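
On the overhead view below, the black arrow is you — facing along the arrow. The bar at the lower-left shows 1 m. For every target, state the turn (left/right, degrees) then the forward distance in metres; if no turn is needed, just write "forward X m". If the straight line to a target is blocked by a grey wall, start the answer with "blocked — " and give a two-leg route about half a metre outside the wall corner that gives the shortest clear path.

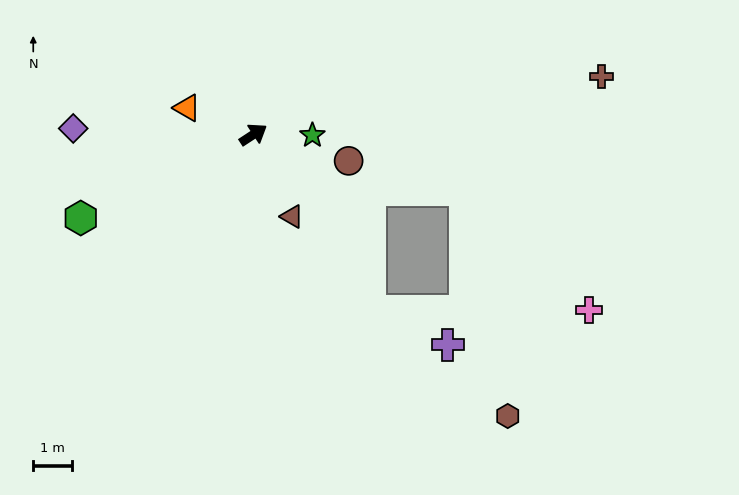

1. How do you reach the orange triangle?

turn left 125°, forward 1.9 m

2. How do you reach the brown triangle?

turn right 98°, forward 2.4 m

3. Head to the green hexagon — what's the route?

turn left 173°, forward 5.0 m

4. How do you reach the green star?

turn right 34°, forward 1.5 m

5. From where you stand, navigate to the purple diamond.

turn left 145°, forward 4.7 m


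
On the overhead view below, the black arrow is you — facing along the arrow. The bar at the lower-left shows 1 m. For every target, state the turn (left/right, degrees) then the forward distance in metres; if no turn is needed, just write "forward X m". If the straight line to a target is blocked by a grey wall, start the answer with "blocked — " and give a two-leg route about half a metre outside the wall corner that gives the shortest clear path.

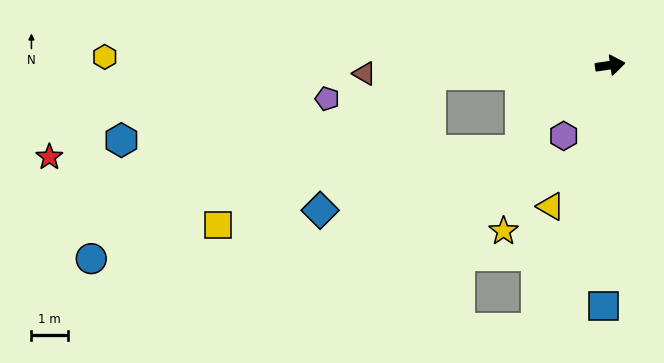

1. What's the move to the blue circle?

blocked — turn left 175°, forward 4.9 m, then turn left 25°, forward 10.5 m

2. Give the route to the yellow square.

blocked — turn left 175°, forward 4.9 m, then turn left 32°, forward 7.1 m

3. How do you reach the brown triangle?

turn left 174°, forward 6.7 m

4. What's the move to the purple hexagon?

turn right 132°, forward 2.3 m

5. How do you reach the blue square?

turn right 100°, forward 6.6 m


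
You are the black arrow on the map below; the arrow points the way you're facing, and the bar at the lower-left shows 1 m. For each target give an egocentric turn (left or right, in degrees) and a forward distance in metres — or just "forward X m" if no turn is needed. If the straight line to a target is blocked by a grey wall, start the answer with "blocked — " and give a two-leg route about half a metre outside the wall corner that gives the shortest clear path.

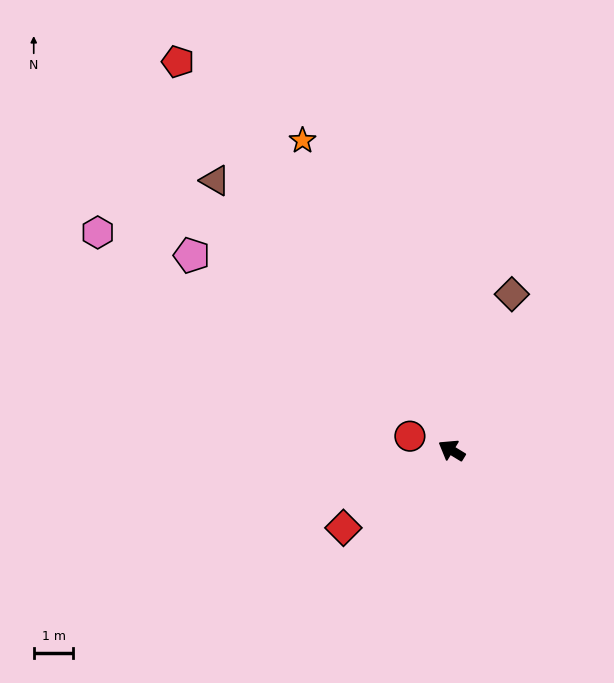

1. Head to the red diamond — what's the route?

turn left 67°, forward 3.4 m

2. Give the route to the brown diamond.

turn right 80°, forward 4.2 m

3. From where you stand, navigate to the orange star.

turn right 33°, forward 8.7 m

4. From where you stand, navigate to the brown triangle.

turn right 17°, forward 9.1 m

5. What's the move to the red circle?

turn left 13°, forward 1.1 m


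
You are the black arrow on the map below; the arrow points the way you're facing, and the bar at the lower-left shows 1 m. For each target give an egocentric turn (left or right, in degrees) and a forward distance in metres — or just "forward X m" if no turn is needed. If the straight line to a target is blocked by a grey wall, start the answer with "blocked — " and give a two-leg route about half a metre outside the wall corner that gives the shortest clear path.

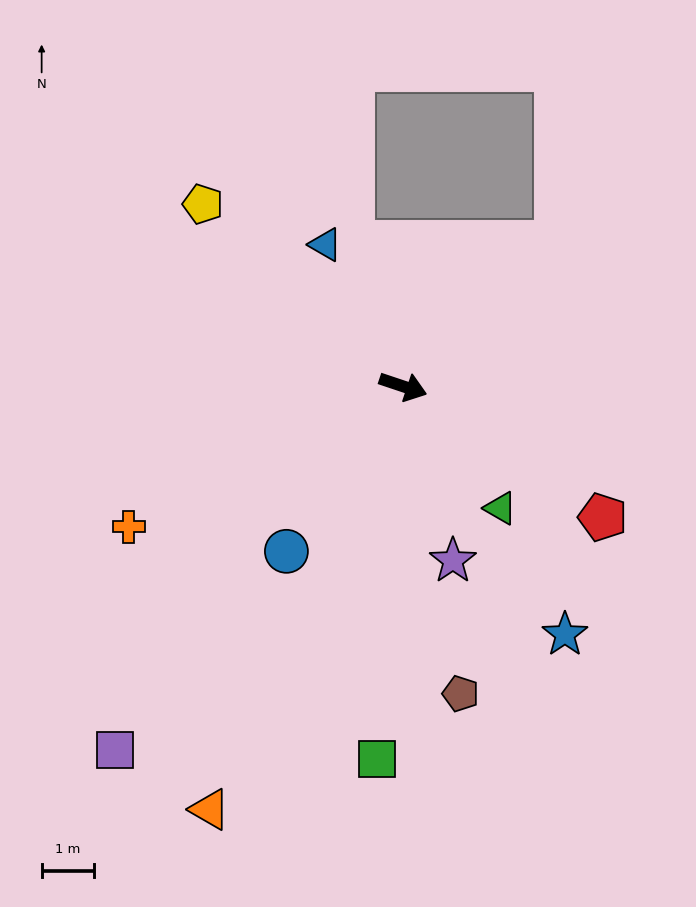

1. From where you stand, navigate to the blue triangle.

turn left 137°, forward 3.1 m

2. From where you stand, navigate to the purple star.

turn right 56°, forward 3.5 m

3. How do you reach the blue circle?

turn right 107°, forward 3.9 m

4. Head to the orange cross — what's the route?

turn right 134°, forward 5.9 m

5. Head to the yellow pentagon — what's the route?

turn left 156°, forward 5.2 m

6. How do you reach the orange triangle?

turn right 96°, forward 9.0 m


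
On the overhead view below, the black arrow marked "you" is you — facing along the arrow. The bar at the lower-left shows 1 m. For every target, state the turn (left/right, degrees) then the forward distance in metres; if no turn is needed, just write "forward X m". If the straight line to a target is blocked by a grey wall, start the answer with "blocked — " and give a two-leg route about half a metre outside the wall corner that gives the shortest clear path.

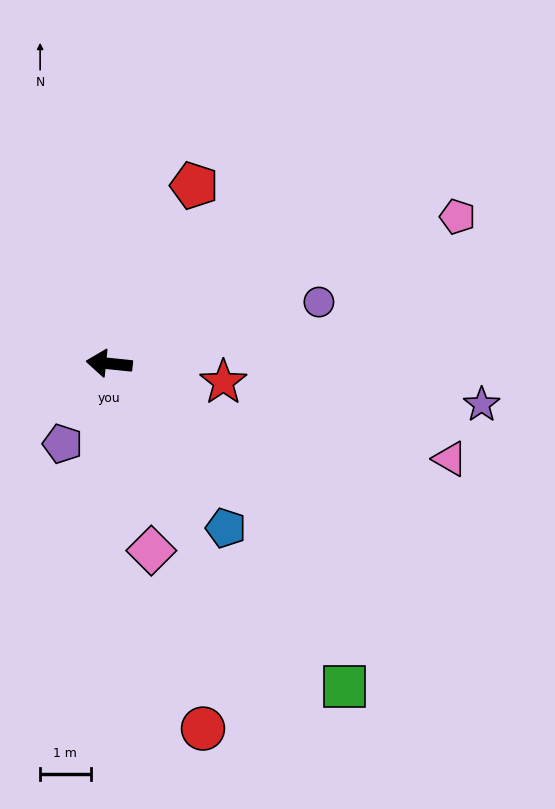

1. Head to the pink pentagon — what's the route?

turn right 151°, forward 7.5 m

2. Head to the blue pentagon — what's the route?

turn left 131°, forward 4.0 m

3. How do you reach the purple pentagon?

turn left 66°, forward 1.8 m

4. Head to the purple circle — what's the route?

turn right 158°, forward 4.3 m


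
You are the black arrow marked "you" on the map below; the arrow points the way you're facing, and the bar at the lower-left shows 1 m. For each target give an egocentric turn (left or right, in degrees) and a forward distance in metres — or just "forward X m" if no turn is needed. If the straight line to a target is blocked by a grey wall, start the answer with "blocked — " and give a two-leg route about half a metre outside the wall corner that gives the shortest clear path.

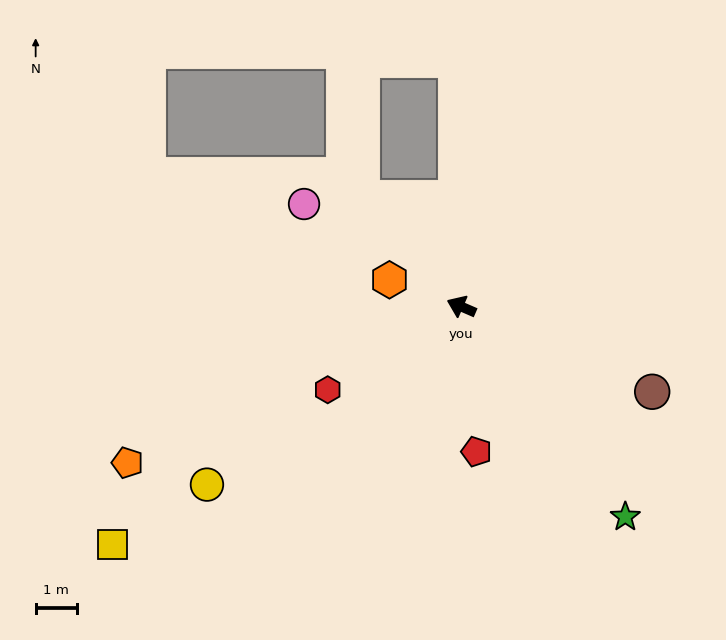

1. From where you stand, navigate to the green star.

turn left 151°, forward 6.4 m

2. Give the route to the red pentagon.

turn left 119°, forward 3.5 m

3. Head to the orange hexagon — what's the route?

turn left 3°, forward 1.8 m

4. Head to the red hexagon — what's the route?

turn left 55°, forward 3.8 m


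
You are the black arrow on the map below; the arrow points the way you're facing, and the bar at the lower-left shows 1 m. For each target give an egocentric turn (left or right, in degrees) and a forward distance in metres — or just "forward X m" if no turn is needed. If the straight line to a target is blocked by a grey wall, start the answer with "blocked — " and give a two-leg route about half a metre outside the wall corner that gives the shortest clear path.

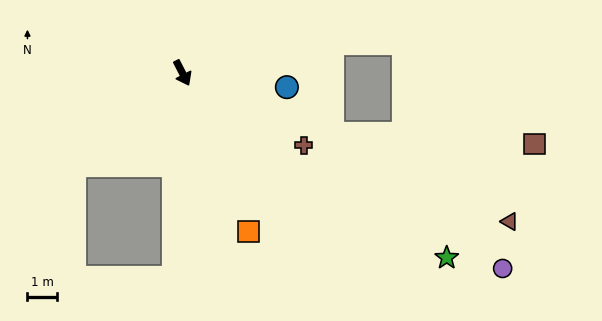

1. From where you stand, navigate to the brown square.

blocked — turn left 40°, forward 5.4 m, then turn left 20°, forward 6.8 m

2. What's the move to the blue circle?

turn left 55°, forward 3.5 m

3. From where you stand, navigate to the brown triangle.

turn left 38°, forward 12.0 m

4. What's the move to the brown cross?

turn left 32°, forward 4.7 m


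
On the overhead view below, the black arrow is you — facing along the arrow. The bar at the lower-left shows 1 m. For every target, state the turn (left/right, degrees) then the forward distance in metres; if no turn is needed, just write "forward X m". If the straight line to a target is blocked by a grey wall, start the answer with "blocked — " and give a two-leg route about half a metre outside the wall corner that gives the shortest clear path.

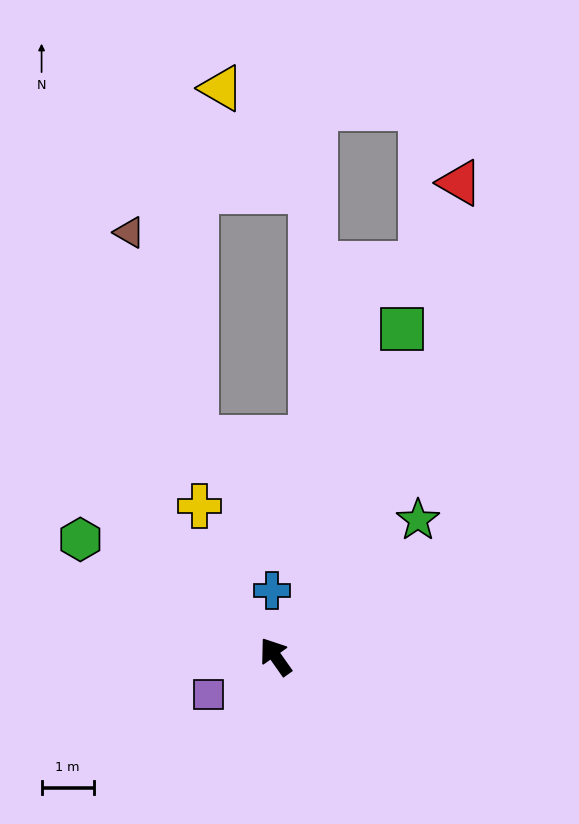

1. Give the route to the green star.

turn right 81°, forward 3.8 m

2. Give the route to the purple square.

turn left 84°, forward 1.5 m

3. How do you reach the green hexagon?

turn left 24°, forward 4.4 m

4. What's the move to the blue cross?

turn right 32°, forward 1.3 m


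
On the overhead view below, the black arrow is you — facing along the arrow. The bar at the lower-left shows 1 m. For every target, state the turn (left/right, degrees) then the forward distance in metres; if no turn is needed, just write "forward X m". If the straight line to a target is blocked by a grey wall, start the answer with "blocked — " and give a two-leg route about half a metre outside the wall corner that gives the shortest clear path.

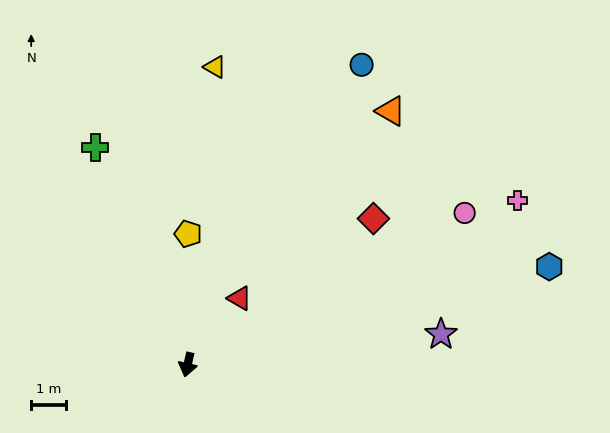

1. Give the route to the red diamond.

turn left 141°, forward 6.9 m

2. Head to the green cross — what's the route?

turn right 144°, forward 6.9 m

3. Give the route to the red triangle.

turn left 155°, forward 2.5 m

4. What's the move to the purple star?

turn left 110°, forward 7.4 m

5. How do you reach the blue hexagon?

turn left 118°, forward 10.9 m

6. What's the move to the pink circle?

turn left 131°, forward 9.2 m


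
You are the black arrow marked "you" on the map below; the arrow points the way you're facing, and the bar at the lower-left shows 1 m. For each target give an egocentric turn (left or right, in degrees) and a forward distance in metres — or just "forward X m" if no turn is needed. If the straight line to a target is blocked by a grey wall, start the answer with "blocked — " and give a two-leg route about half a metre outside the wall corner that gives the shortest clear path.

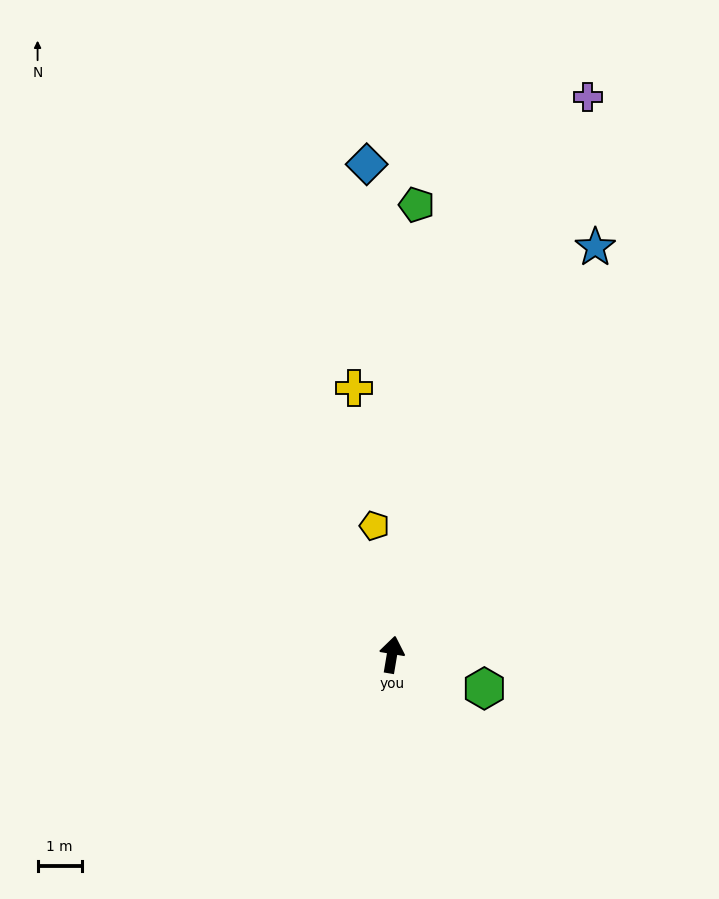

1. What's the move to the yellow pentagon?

turn left 17°, forward 2.9 m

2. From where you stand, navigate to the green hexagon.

turn right 101°, forward 2.2 m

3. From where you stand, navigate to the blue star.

turn right 17°, forward 10.3 m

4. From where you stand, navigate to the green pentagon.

turn left 6°, forward 10.2 m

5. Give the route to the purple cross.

turn right 10°, forward 13.3 m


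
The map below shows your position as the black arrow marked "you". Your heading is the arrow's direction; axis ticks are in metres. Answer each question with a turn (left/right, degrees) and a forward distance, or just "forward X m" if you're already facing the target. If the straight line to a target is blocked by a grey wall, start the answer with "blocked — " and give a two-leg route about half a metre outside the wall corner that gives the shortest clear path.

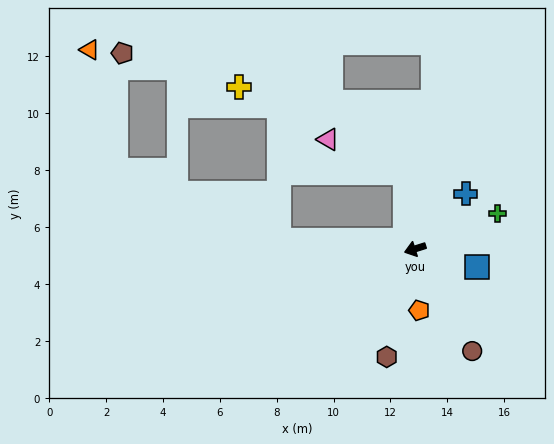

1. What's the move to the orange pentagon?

turn left 76°, forward 2.2 m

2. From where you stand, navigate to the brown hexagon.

turn left 58°, forward 3.9 m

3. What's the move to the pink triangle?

blocked — turn right 100°, forward 2.7 m, then turn left 59°, forward 2.9 m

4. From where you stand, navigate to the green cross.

turn right 174°, forward 3.2 m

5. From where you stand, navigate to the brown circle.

turn left 102°, forward 4.1 m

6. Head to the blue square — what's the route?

turn left 146°, forward 2.3 m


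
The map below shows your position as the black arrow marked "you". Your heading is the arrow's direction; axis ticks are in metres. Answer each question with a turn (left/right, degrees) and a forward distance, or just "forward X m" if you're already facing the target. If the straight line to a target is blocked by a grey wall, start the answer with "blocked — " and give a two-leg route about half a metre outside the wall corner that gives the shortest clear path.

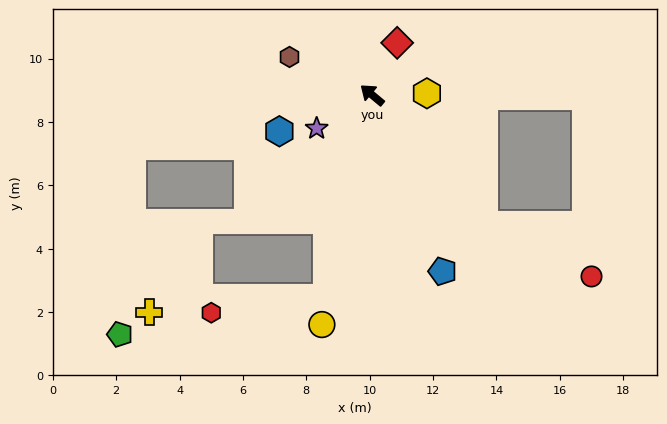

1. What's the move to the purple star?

turn left 71°, forward 2.0 m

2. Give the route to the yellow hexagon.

turn right 138°, forward 1.7 m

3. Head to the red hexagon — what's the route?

blocked — turn left 117°, forward 6.5 m, then turn right 69°, forward 3.7 m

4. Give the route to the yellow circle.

turn left 118°, forward 7.4 m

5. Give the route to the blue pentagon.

turn left 152°, forward 6.0 m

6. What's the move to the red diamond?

turn right 76°, forward 1.8 m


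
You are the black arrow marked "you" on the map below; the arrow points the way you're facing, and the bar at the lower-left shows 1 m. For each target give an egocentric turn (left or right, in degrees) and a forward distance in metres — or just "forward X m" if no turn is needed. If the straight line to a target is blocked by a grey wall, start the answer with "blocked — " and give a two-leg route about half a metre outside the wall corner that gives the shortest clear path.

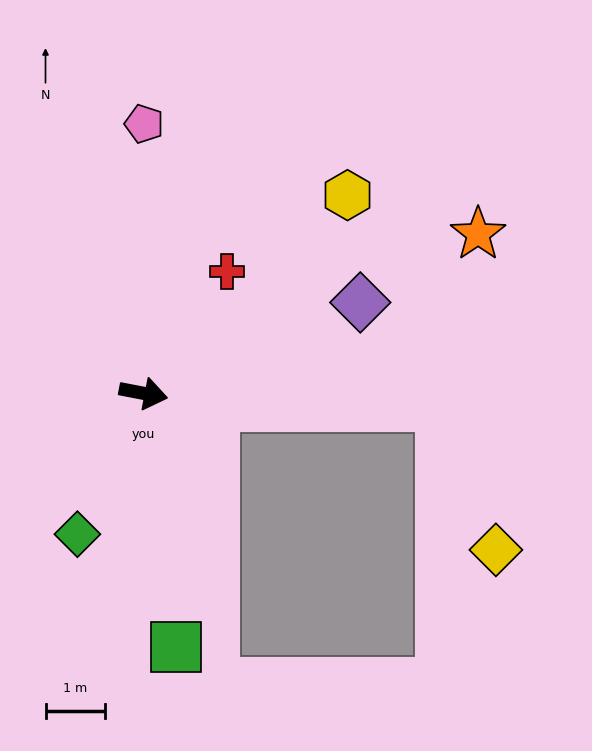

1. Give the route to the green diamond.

turn right 104°, forward 2.6 m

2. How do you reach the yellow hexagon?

turn left 55°, forward 4.8 m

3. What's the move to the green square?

turn right 72°, forward 4.3 m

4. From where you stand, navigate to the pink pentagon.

turn left 101°, forward 4.6 m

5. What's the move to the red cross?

turn left 66°, forward 2.5 m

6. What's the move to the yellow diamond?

blocked — turn left 8°, forward 5.0 m, then turn right 66°, forward 2.6 m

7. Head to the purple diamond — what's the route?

turn left 34°, forward 4.0 m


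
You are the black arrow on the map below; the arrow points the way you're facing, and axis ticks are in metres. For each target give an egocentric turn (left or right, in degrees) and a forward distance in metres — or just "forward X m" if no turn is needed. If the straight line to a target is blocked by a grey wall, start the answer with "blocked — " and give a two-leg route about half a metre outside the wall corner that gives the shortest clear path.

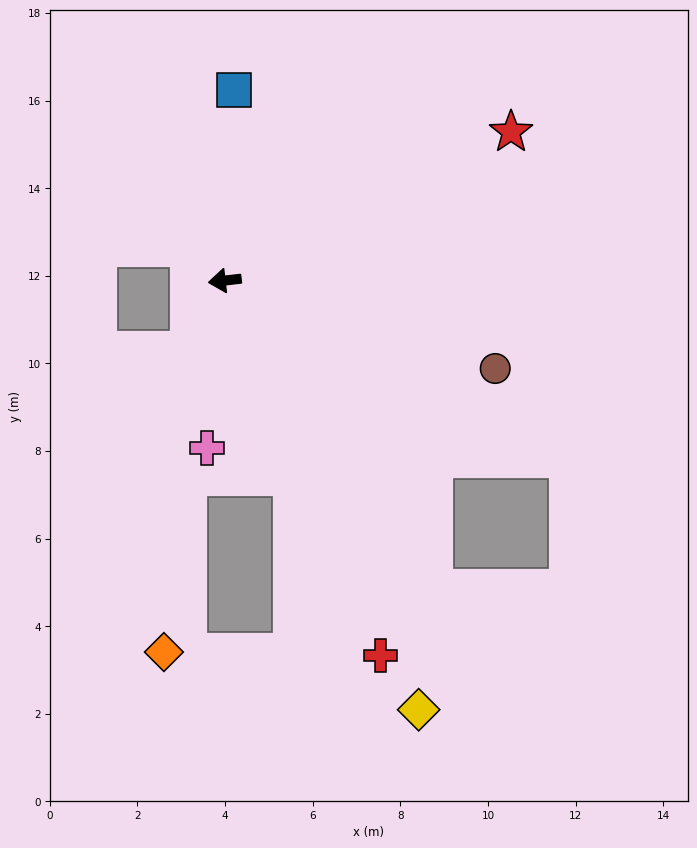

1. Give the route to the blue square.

turn right 99°, forward 4.3 m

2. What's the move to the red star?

turn right 159°, forward 7.4 m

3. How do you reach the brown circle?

turn left 155°, forward 6.5 m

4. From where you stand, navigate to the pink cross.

turn left 77°, forward 3.8 m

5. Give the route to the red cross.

turn left 106°, forward 9.3 m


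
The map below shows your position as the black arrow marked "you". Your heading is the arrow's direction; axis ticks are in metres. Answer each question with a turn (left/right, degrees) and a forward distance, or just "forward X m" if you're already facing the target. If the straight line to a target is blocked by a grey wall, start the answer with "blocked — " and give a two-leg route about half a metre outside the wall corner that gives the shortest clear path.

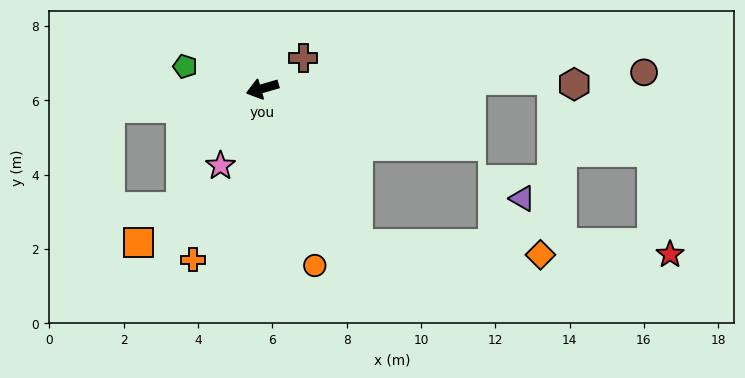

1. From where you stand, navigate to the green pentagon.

turn right 32°, forward 2.2 m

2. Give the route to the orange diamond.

blocked — turn left 105°, forward 4.9 m, then turn left 56°, forward 4.9 m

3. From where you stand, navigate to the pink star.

turn left 45°, forward 2.4 m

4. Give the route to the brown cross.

turn right 160°, forward 1.4 m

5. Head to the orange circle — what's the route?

turn left 90°, forward 5.0 m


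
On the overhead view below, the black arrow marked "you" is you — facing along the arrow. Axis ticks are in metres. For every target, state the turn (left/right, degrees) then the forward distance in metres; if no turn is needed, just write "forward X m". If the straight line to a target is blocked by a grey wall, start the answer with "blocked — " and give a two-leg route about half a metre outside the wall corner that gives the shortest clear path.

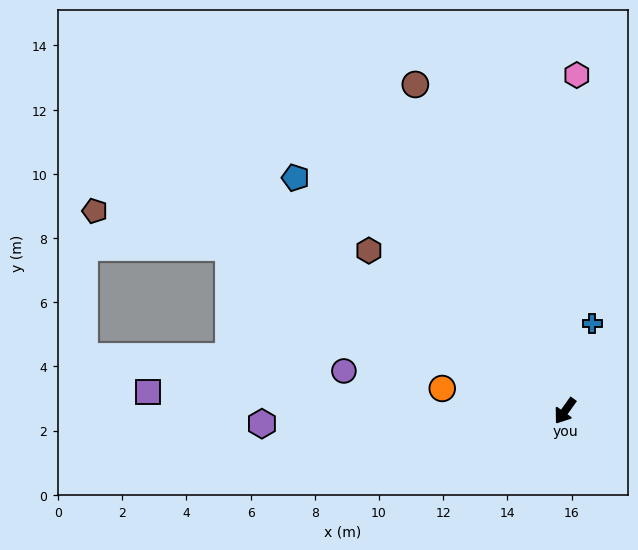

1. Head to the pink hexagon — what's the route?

turn right 146°, forward 10.5 m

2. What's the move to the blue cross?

turn right 162°, forward 2.8 m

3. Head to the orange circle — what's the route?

turn right 65°, forward 3.9 m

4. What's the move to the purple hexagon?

turn right 52°, forward 9.5 m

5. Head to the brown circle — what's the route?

turn right 120°, forward 11.2 m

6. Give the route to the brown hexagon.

turn right 94°, forward 7.9 m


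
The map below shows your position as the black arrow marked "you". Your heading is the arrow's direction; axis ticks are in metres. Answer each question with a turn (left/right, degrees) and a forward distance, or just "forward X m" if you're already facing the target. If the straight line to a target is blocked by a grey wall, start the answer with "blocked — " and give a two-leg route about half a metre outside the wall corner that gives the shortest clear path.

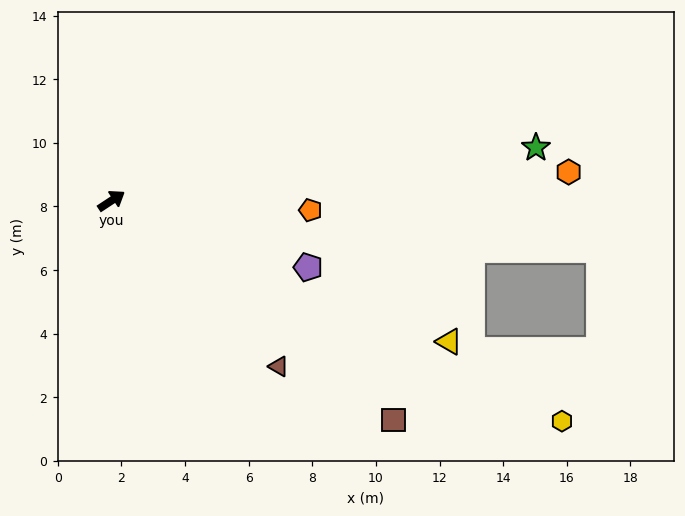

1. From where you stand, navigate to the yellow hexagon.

turn right 59°, forward 15.8 m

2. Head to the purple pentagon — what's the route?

turn right 52°, forward 6.5 m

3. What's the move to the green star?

turn right 26°, forward 13.5 m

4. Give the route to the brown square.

turn right 71°, forward 11.2 m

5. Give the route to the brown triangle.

turn right 78°, forward 7.4 m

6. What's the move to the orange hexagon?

turn right 30°, forward 14.4 m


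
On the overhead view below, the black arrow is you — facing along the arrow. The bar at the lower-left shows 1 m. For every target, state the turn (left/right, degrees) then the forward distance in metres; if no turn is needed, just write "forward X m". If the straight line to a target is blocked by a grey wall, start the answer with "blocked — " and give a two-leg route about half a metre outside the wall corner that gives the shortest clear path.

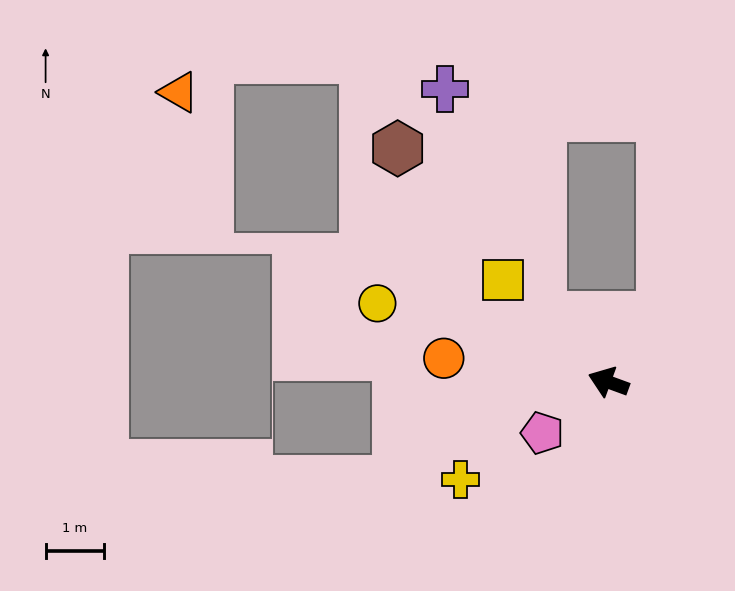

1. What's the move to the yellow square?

turn right 24°, forward 2.5 m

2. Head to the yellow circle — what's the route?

forward 4.2 m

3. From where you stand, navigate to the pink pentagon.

turn left 58°, forward 1.4 m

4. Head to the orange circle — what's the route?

turn left 12°, forward 2.8 m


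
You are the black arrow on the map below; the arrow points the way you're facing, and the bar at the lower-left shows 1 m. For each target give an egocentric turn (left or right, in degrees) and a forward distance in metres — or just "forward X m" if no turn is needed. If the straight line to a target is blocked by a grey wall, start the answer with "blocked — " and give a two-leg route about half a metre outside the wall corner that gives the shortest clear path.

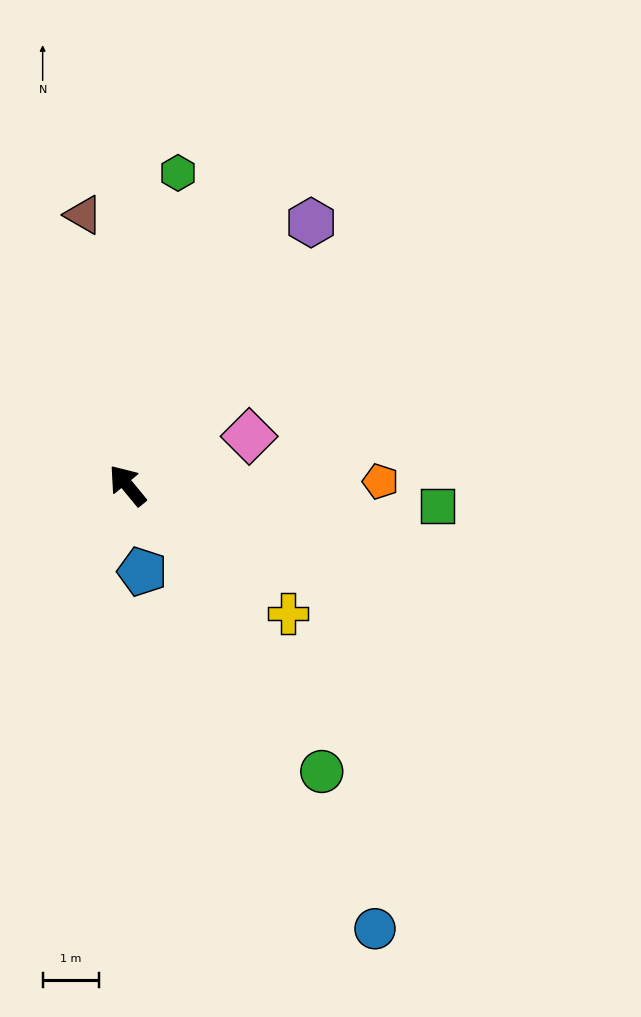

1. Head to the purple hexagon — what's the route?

turn right 74°, forward 5.7 m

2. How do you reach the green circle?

turn left 175°, forward 6.1 m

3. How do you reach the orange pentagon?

turn right 129°, forward 4.5 m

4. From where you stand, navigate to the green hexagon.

turn right 49°, forward 5.6 m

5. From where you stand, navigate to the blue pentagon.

turn left 150°, forward 1.6 m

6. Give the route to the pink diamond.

turn right 108°, forward 2.3 m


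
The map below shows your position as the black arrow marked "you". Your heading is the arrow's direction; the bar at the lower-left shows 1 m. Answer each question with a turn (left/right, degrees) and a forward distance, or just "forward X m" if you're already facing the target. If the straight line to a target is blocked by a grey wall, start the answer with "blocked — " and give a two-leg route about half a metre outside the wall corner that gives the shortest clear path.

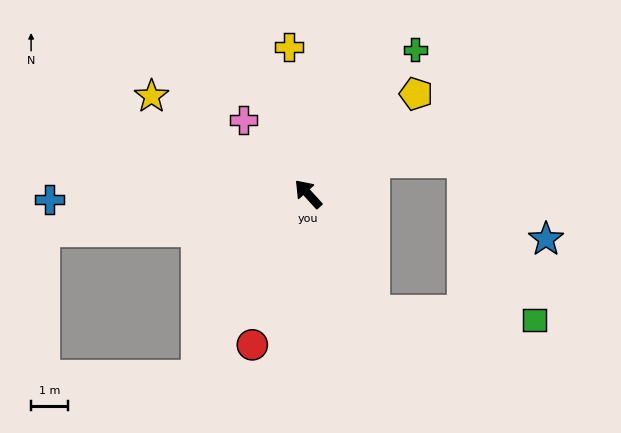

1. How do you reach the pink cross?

forward 2.6 m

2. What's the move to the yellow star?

turn left 16°, forward 5.0 m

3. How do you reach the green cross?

turn right 79°, forward 4.8 m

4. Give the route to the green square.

blocked — turn left 167°, forward 3.6 m, then turn left 57°, forward 4.3 m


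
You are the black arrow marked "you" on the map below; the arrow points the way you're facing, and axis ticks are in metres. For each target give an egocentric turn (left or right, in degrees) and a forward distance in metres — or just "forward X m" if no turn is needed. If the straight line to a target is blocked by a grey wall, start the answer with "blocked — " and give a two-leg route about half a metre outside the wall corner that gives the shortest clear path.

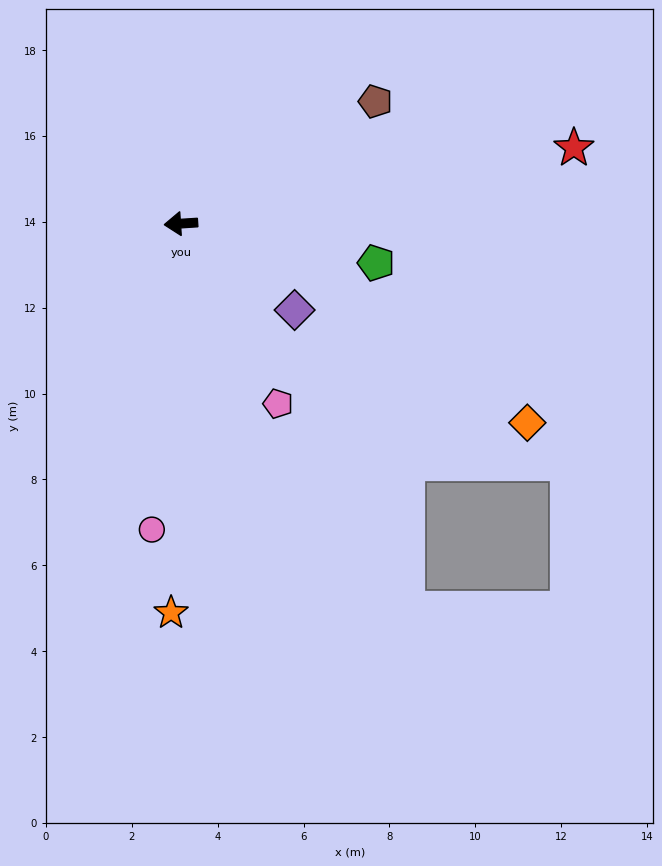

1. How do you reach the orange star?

turn left 85°, forward 9.1 m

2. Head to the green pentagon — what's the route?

turn left 165°, forward 4.6 m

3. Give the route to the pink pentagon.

turn left 115°, forward 4.8 m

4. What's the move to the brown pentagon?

turn right 152°, forward 5.3 m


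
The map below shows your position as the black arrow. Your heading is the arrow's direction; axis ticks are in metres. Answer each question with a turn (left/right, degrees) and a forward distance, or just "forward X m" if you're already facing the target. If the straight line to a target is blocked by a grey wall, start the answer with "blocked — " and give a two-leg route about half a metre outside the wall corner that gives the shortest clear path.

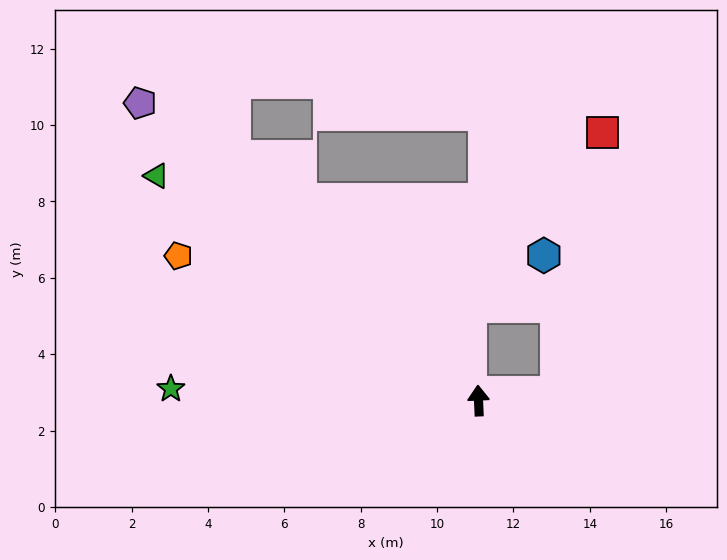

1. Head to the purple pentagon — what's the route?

turn left 46°, forward 11.8 m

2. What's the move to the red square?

blocked — turn right 86°, forward 2.0 m, then turn left 73°, forward 6.9 m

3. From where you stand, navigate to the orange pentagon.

turn left 62°, forward 8.7 m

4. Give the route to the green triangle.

turn left 53°, forward 10.3 m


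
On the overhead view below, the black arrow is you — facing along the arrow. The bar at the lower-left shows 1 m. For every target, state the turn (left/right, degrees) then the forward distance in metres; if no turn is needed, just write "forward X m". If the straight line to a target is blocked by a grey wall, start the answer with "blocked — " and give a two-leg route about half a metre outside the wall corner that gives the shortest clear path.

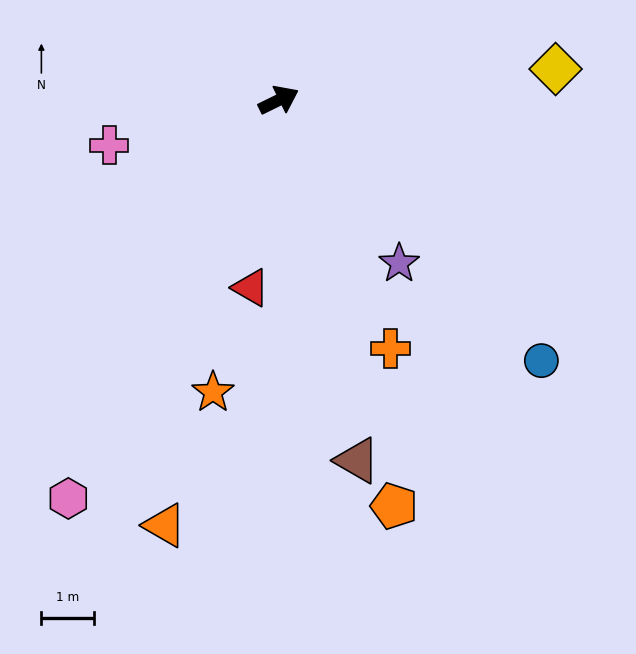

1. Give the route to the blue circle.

turn right 71°, forward 7.0 m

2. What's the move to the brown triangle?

turn right 104°, forward 7.0 m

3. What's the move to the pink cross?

turn left 169°, forward 3.3 m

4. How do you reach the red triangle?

turn right 125°, forward 3.6 m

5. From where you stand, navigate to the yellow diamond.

turn right 20°, forward 5.3 m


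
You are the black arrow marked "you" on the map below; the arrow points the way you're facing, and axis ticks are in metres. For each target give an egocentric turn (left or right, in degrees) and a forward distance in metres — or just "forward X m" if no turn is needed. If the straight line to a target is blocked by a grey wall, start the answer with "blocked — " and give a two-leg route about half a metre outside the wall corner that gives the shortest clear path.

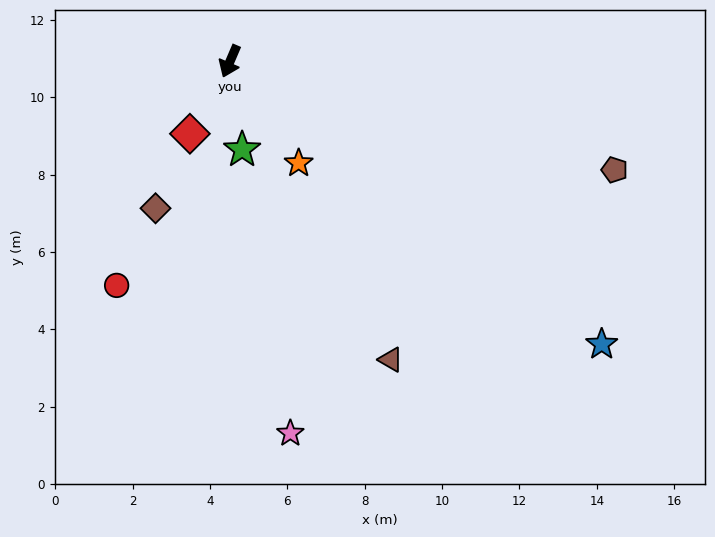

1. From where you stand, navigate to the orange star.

turn left 57°, forward 3.2 m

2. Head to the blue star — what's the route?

turn left 76°, forward 12.1 m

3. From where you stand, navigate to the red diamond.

turn right 6°, forward 2.1 m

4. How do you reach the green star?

turn left 31°, forward 2.3 m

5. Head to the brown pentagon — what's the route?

turn left 97°, forward 10.3 m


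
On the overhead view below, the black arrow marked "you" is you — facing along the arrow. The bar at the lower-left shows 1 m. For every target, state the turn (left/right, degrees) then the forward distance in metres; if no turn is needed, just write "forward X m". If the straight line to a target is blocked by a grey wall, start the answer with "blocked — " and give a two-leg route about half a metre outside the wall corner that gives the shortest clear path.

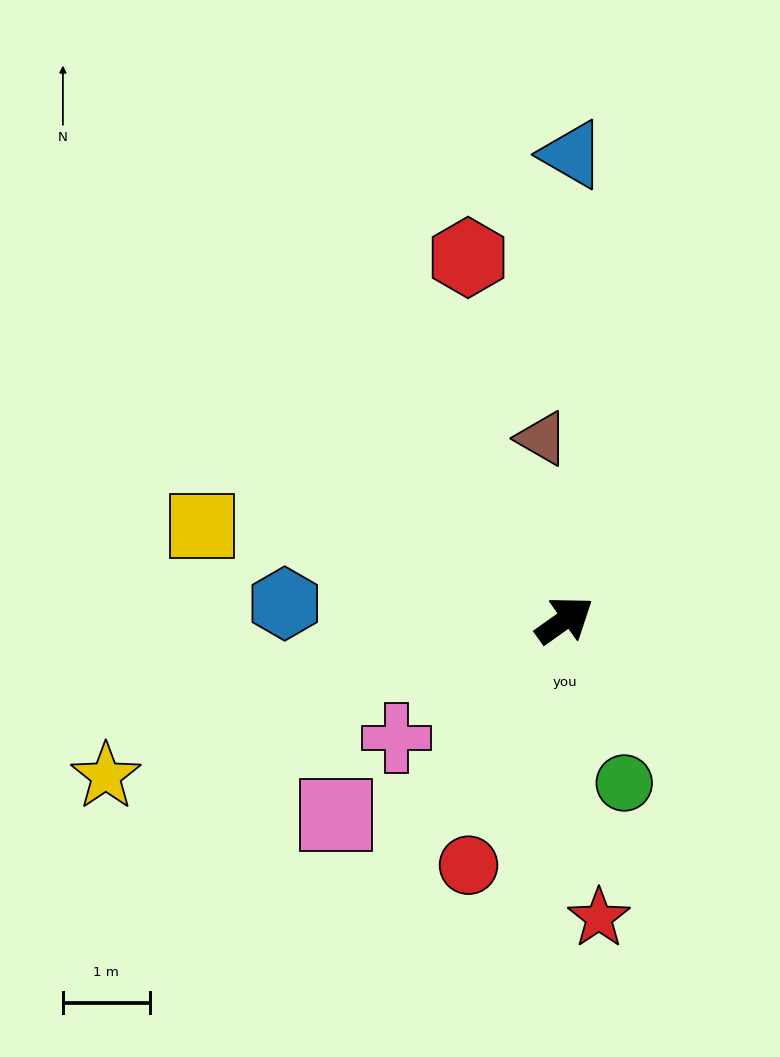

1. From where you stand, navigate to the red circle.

turn right 147°, forward 3.0 m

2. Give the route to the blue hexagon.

turn left 141°, forward 3.2 m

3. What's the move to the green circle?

turn right 105°, forward 2.0 m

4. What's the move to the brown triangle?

turn left 62°, forward 2.1 m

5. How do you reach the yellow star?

turn left 163°, forward 5.6 m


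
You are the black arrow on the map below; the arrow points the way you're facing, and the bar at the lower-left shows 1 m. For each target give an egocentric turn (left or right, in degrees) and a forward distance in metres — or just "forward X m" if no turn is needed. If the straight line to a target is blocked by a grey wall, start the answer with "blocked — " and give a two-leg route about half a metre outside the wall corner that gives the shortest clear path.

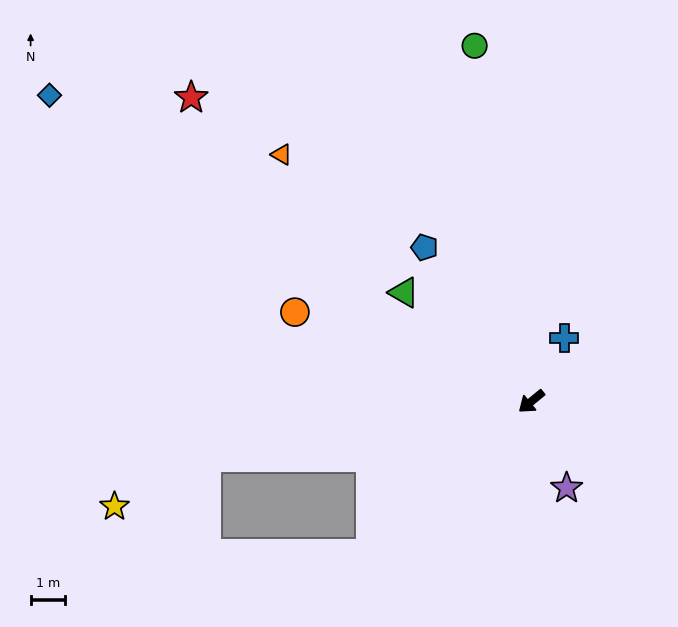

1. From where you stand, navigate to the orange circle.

turn right 60°, forward 7.4 m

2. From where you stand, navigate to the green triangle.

turn right 80°, forward 4.9 m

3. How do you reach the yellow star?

blocked — turn right 30°, forward 9.7 m, then turn left 19°, forward 3.1 m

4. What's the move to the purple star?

turn left 73°, forward 2.7 m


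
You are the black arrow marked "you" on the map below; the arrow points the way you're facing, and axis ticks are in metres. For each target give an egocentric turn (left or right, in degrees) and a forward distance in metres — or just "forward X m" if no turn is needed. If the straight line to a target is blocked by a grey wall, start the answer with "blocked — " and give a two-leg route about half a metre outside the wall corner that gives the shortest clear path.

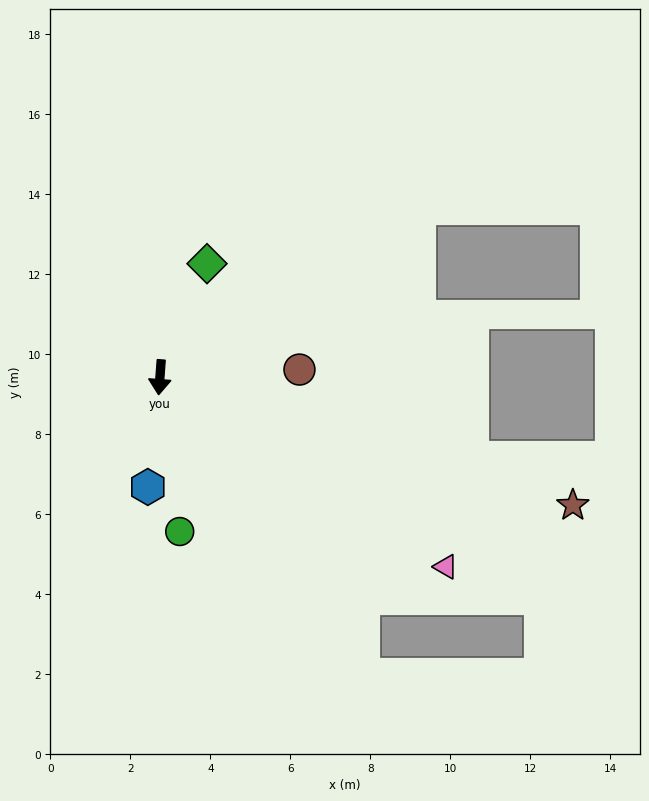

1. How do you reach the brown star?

turn left 77°, forward 10.8 m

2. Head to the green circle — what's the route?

turn left 12°, forward 3.9 m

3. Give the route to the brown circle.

turn left 97°, forward 3.5 m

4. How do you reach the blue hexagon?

turn right 2°, forward 2.8 m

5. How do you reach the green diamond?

turn left 162°, forward 3.1 m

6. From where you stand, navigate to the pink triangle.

turn left 61°, forward 8.6 m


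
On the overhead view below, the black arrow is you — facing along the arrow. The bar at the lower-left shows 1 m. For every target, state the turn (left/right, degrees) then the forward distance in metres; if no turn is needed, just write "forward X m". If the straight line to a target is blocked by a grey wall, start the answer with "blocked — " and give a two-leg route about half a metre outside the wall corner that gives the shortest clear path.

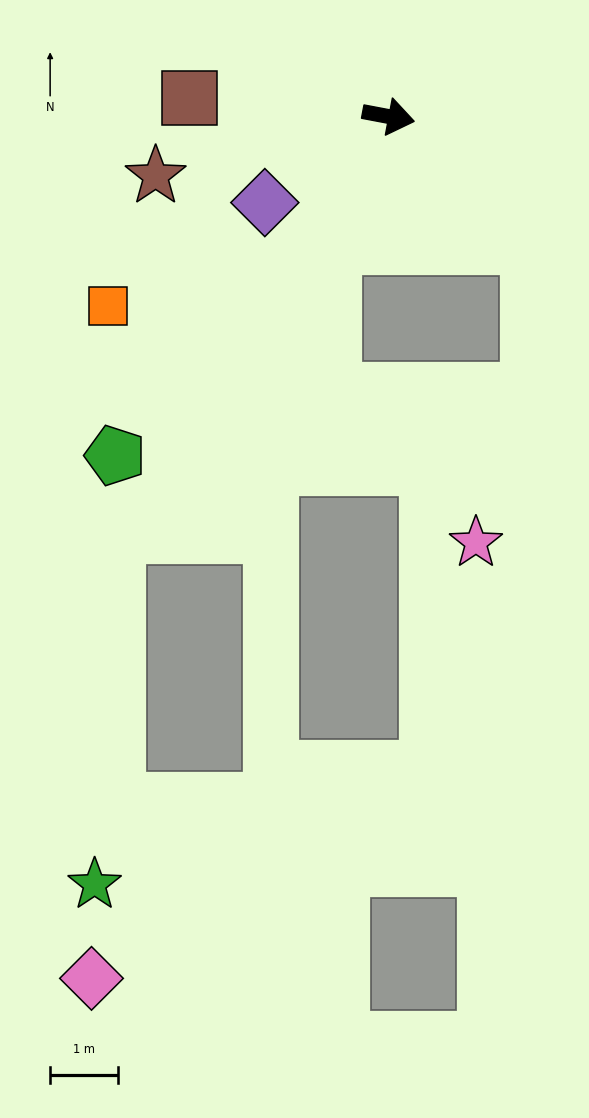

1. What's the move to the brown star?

turn right 155°, forward 3.5 m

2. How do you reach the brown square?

turn right 175°, forward 2.9 m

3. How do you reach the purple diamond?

turn right 134°, forward 2.2 m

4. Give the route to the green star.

blocked — turn right 112°, forward 7.3 m, then turn left 29°, forward 5.2 m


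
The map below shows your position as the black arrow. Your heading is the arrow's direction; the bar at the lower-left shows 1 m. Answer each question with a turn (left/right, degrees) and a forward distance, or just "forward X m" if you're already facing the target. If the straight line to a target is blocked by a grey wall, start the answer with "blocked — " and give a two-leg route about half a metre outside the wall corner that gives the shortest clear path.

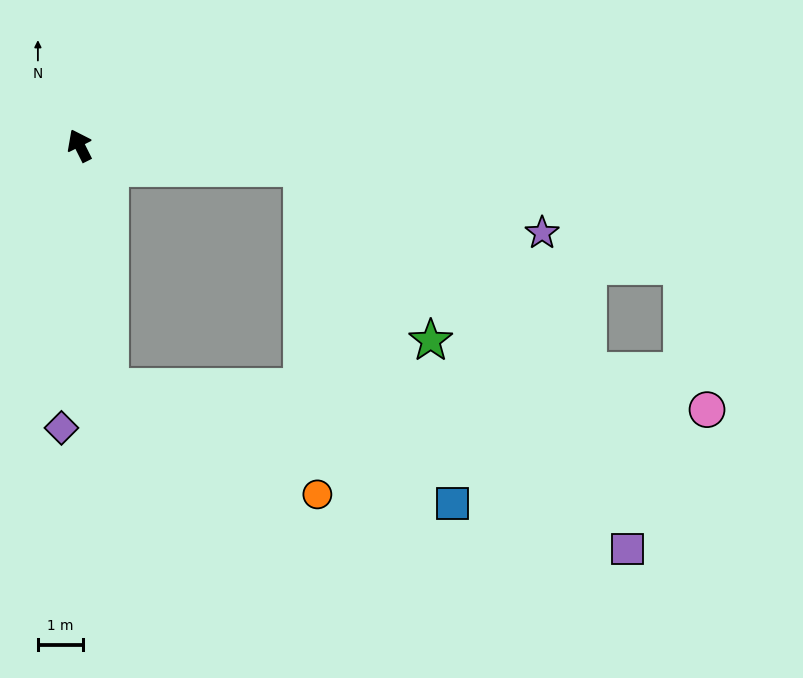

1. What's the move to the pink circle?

blocked — turn left 161°, forward 5.4 m, then turn left 80°, forward 13.3 m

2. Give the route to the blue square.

blocked — turn right 122°, forward 5.0 m, then turn right 61°, forward 8.2 m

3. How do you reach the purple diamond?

turn left 150°, forward 6.3 m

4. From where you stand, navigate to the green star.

blocked — turn right 122°, forward 5.0 m, then turn right 48°, forward 4.8 m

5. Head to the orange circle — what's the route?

blocked — turn left 161°, forward 5.4 m, then turn left 55°, forward 5.2 m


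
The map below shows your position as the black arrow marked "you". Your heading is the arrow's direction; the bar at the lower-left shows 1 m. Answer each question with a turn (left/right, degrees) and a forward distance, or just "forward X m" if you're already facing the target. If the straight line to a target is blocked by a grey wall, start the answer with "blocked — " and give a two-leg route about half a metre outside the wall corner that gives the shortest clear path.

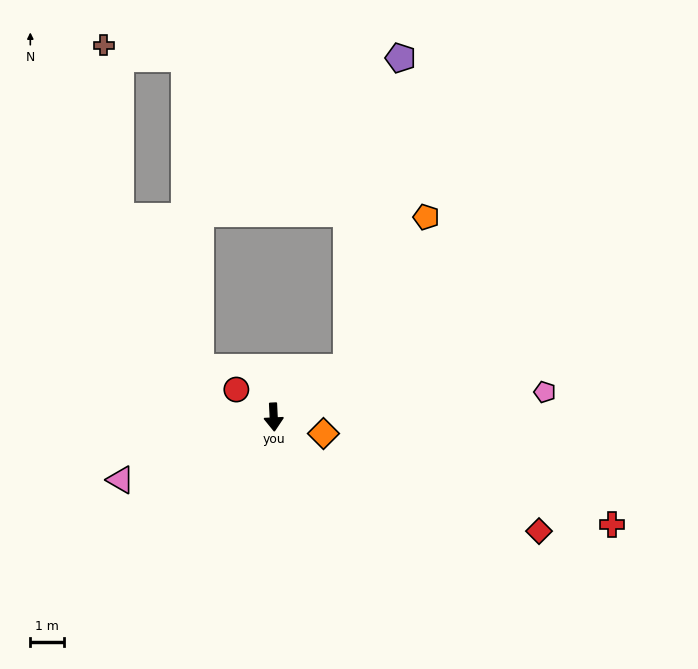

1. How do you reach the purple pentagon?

blocked — turn left 121°, forward 2.6 m, then turn left 47°, forward 9.3 m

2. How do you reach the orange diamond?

turn left 69°, forward 1.5 m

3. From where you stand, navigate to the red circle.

turn right 129°, forward 1.4 m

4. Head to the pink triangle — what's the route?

turn right 70°, forward 4.9 m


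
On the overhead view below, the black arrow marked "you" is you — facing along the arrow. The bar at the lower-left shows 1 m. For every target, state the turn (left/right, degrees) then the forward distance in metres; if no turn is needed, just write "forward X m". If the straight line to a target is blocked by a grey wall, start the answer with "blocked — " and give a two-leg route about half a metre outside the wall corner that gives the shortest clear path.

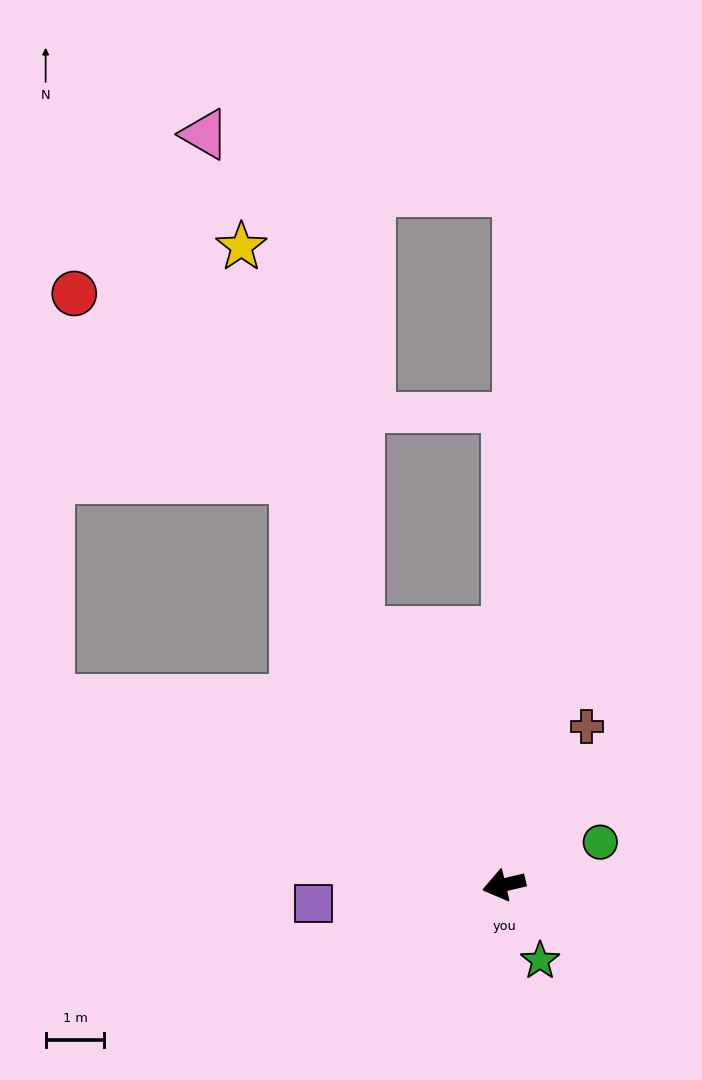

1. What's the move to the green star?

turn left 102°, forward 1.4 m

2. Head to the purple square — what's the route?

turn right 8°, forward 3.3 m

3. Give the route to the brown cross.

turn right 131°, forward 3.0 m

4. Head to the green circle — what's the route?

turn right 169°, forward 1.8 m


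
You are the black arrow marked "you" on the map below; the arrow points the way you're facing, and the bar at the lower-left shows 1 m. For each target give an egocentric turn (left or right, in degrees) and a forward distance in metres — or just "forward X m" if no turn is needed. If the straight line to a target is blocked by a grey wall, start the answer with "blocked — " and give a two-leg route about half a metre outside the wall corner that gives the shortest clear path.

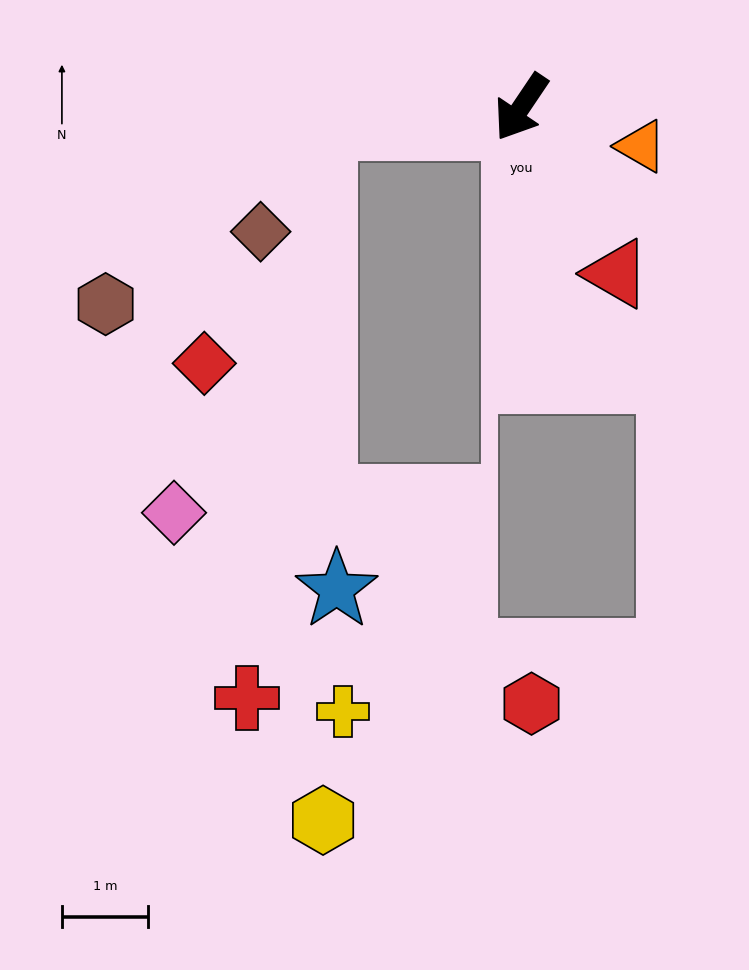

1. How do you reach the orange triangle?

turn left 106°, forward 1.5 m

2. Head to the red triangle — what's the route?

turn left 64°, forward 2.2 m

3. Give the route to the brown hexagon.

blocked — turn right 52°, forward 2.3 m, then turn left 36°, forward 3.3 m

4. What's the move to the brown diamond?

blocked — turn right 52°, forward 2.3 m, then turn left 57°, forward 1.4 m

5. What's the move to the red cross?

blocked — turn right 52°, forward 2.3 m, then turn left 79°, forward 6.7 m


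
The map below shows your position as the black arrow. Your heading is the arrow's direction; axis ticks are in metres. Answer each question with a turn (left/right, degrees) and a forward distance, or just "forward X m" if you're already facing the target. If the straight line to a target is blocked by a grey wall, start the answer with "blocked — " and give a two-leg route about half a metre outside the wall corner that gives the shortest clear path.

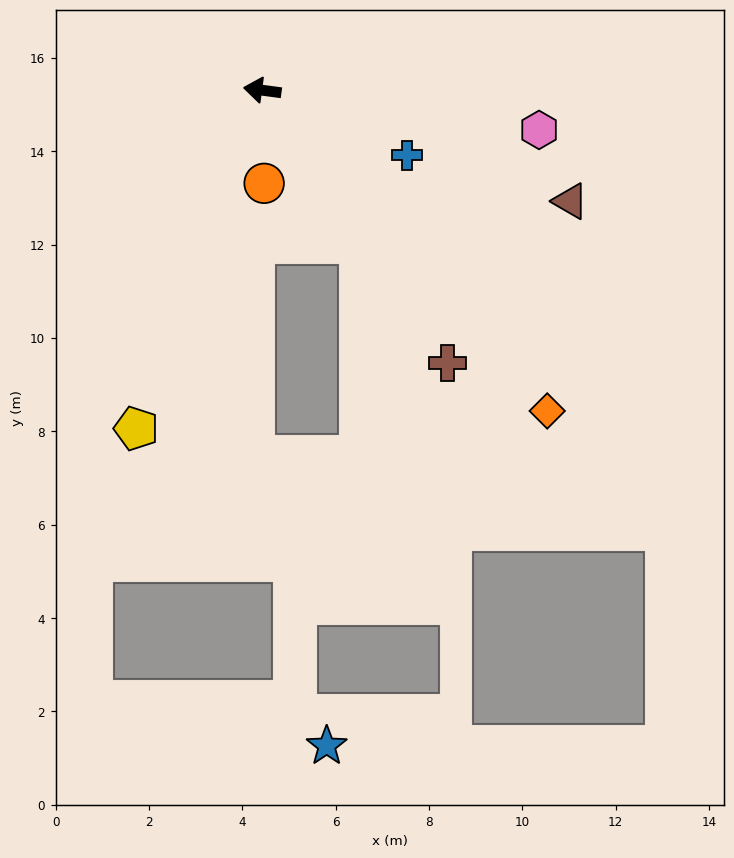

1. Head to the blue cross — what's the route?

turn left 163°, forward 3.4 m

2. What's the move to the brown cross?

turn left 132°, forward 7.1 m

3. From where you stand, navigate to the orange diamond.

turn left 139°, forward 9.2 m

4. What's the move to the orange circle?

turn left 99°, forward 2.0 m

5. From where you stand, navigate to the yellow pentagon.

turn left 77°, forward 7.7 m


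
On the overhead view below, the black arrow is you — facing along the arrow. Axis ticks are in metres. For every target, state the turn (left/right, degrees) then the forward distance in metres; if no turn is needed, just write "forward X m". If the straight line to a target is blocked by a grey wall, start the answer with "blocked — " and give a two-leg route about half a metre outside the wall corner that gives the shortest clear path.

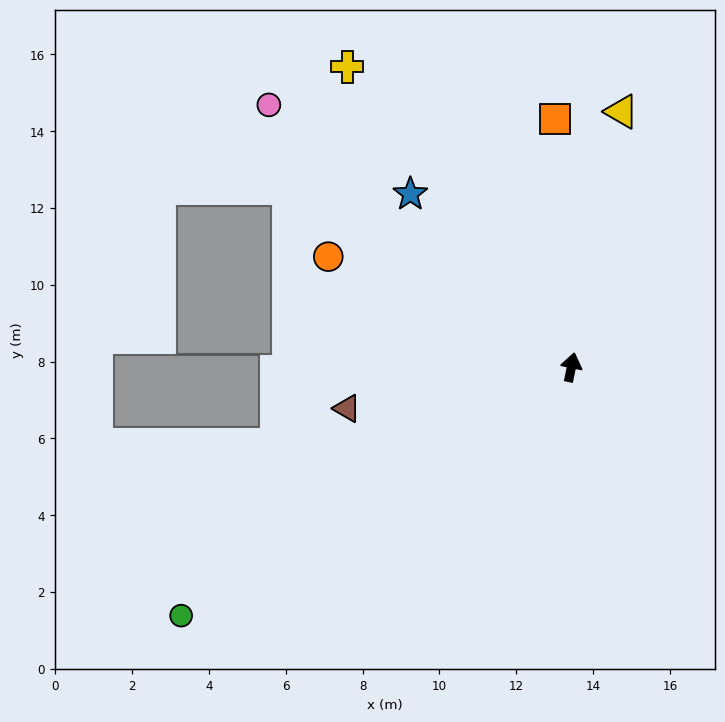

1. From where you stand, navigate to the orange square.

turn left 15°, forward 6.5 m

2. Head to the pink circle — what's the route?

turn left 61°, forward 10.4 m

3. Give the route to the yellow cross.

turn left 48°, forward 9.8 m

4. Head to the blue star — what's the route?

turn left 54°, forward 6.2 m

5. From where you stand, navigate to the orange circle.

turn left 77°, forward 7.0 m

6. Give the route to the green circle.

turn left 134°, forward 12.0 m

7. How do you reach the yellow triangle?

forward 6.8 m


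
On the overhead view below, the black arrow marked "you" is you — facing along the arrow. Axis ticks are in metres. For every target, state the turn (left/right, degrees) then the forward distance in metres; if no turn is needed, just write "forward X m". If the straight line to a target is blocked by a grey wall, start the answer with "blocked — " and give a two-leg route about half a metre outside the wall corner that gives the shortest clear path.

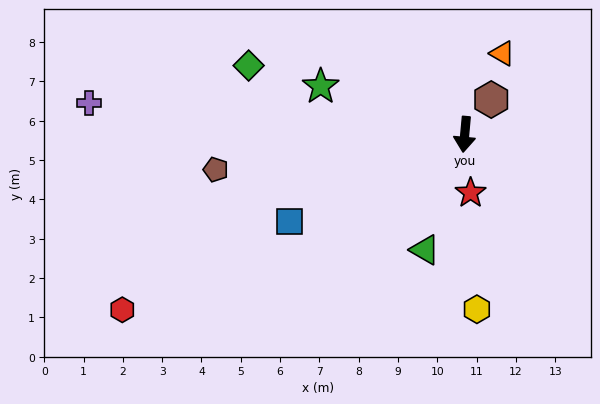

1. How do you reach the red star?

turn left 11°, forward 1.5 m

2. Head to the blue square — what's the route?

turn right 58°, forward 5.0 m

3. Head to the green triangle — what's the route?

turn right 14°, forward 3.1 m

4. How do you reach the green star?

turn right 103°, forward 3.9 m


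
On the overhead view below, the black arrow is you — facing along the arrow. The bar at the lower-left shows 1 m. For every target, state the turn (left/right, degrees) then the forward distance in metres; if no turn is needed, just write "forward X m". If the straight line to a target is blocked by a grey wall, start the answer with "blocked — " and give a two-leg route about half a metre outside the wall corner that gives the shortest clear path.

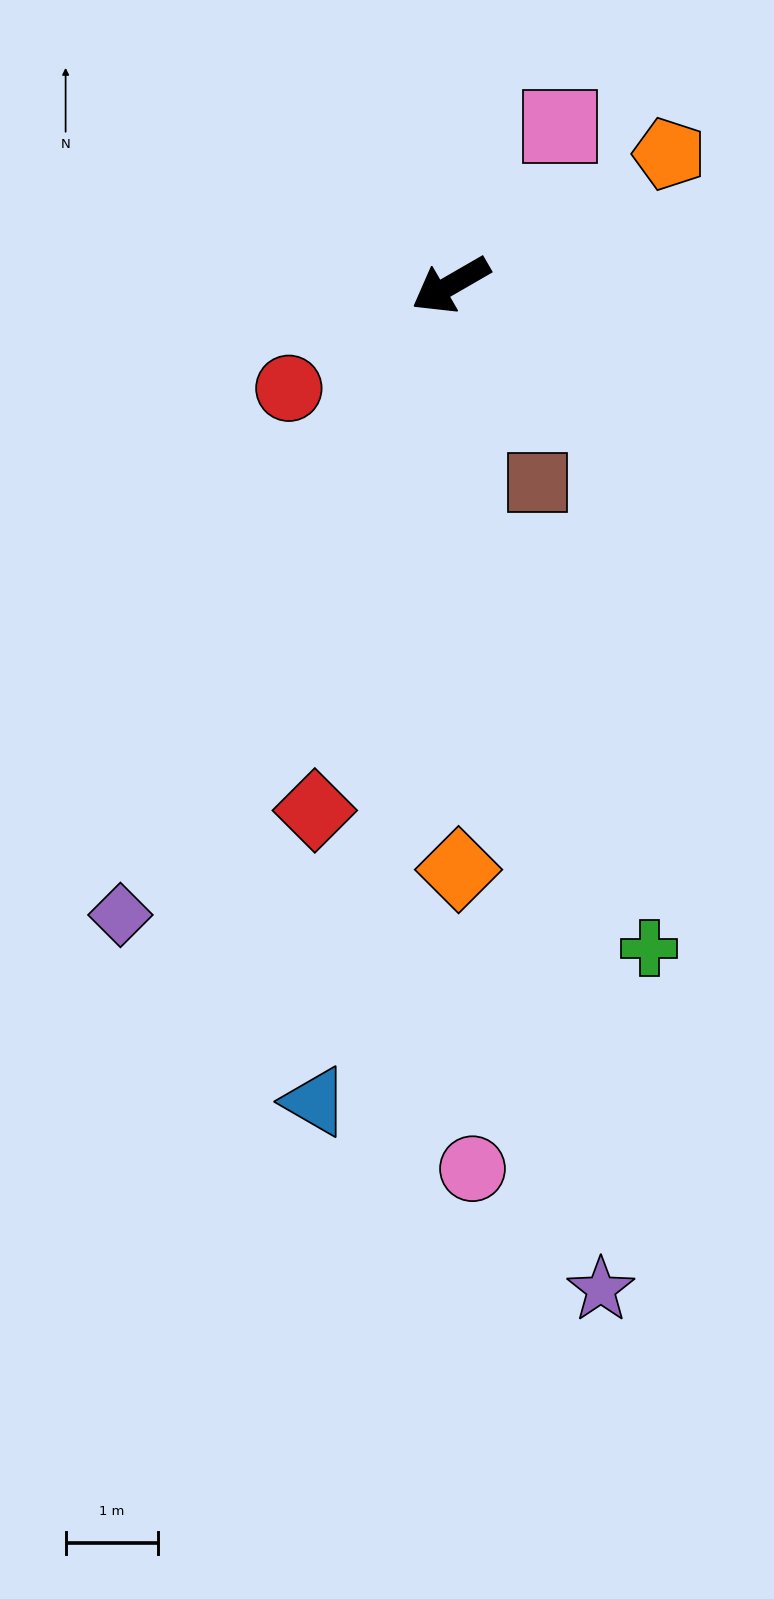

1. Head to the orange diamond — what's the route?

turn left 61°, forward 6.4 m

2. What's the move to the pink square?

turn right 155°, forward 2.1 m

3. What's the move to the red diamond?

turn left 45°, forward 5.9 m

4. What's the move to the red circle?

turn left 3°, forward 2.1 m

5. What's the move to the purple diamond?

turn left 32°, forward 7.7 m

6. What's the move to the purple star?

turn left 68°, forward 11.1 m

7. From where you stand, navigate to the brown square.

turn left 84°, forward 2.3 m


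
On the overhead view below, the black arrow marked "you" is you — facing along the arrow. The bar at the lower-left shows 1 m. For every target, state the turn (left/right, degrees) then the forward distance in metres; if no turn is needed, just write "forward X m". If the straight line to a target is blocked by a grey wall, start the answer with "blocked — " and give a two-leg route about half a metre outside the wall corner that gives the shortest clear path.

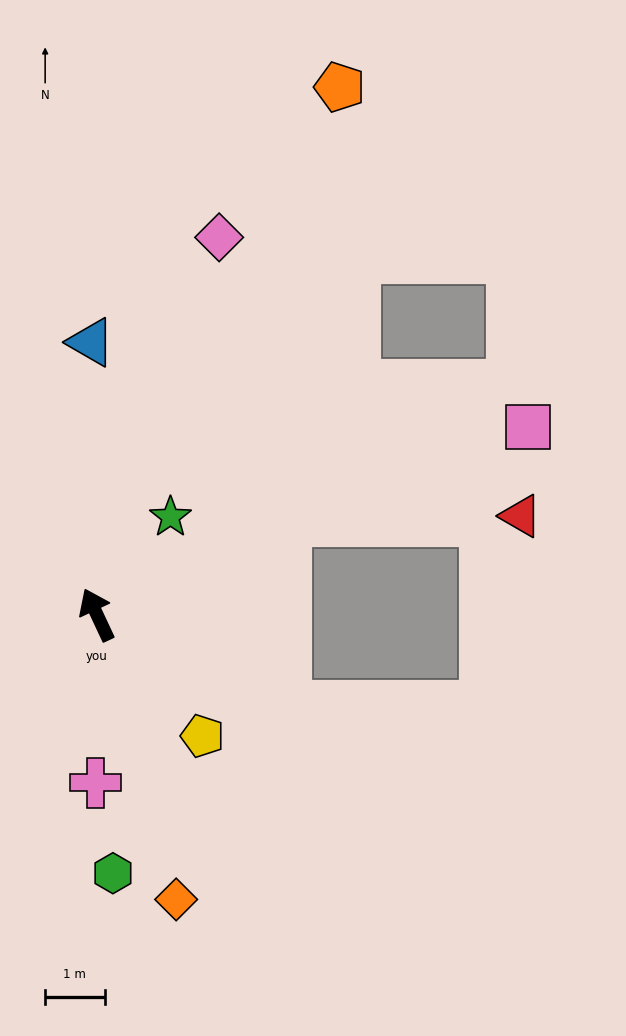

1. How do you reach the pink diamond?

turn right 43°, forward 6.7 m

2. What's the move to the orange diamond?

turn left 170°, forward 5.0 m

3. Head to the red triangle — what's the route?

blocked — turn right 89°, forward 3.6 m, then turn right 25°, forward 3.9 m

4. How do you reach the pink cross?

turn left 154°, forward 2.8 m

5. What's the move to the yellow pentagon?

turn right 164°, forward 2.7 m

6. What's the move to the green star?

turn right 62°, forward 2.1 m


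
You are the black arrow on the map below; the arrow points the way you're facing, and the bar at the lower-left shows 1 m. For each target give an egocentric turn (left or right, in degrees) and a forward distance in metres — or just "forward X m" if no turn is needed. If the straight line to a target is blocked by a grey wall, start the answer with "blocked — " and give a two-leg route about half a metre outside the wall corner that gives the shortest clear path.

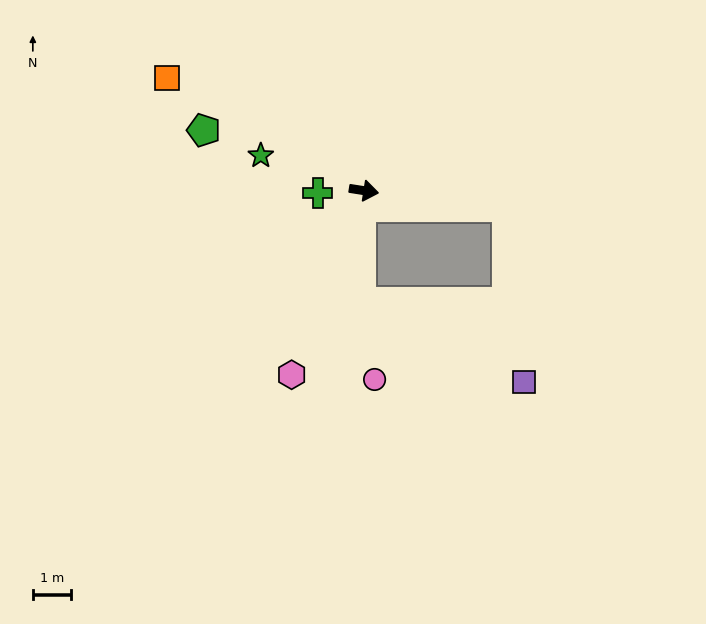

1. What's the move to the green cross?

turn right 168°, forward 1.2 m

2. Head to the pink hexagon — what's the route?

turn right 103°, forward 5.2 m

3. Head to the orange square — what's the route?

turn left 159°, forward 6.0 m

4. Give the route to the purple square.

blocked — turn left 3°, forward 3.8 m, then turn right 79°, forward 4.7 m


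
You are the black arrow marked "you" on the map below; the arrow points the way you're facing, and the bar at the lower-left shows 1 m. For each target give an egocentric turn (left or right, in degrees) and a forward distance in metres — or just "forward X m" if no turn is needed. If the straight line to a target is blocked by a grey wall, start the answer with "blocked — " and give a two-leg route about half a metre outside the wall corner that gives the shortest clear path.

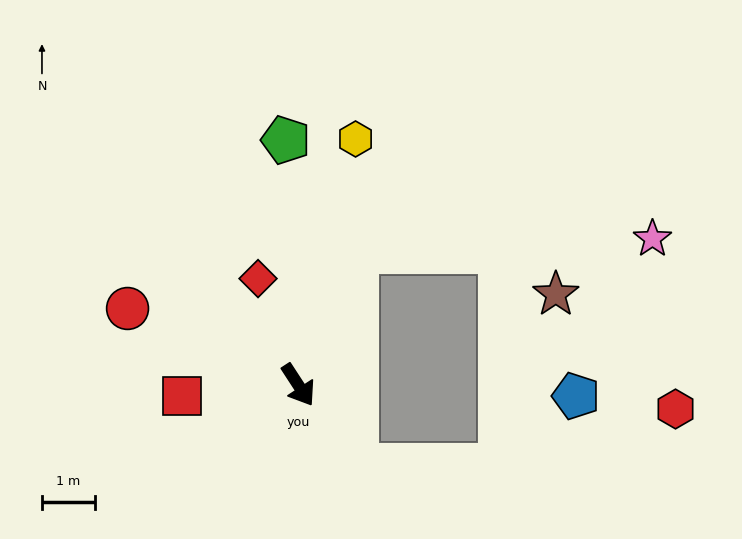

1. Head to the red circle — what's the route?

turn right 147°, forward 3.5 m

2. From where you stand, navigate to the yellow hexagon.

turn left 134°, forward 4.8 m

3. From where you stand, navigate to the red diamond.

turn left 168°, forward 2.1 m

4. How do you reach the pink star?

blocked — turn left 123°, forward 2.7 m, then turn right 64°, forward 5.6 m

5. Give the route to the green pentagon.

turn left 150°, forward 4.6 m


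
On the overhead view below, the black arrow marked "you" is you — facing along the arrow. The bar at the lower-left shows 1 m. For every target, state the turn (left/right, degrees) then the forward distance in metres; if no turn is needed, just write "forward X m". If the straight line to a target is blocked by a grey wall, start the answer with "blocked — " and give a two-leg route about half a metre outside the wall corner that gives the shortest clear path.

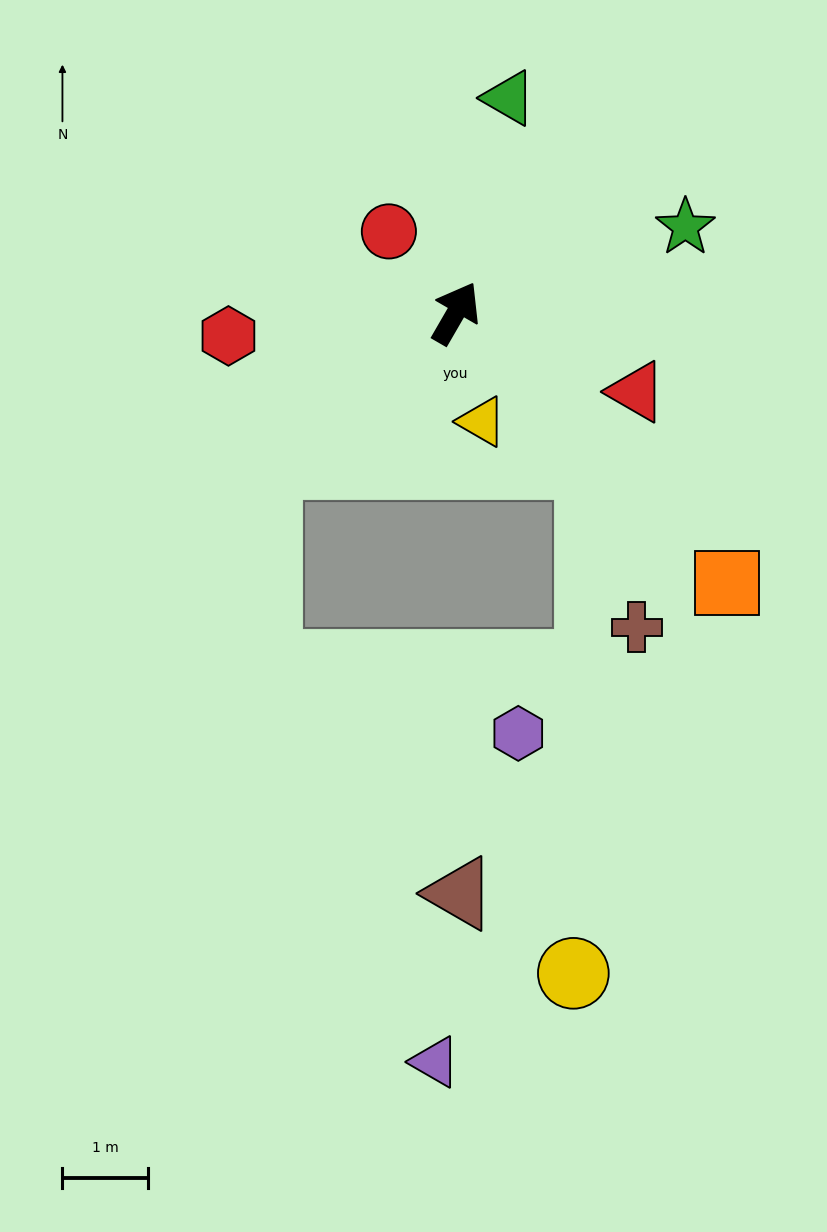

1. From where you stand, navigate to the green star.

turn right 39°, forward 2.9 m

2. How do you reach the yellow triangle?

turn right 136°, forward 1.3 m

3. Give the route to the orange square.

turn right 105°, forward 4.5 m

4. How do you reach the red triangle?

turn right 84°, forward 2.3 m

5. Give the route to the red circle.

turn left 69°, forward 1.2 m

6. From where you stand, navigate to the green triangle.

turn left 16°, forward 2.6 m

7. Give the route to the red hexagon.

turn left 126°, forward 2.7 m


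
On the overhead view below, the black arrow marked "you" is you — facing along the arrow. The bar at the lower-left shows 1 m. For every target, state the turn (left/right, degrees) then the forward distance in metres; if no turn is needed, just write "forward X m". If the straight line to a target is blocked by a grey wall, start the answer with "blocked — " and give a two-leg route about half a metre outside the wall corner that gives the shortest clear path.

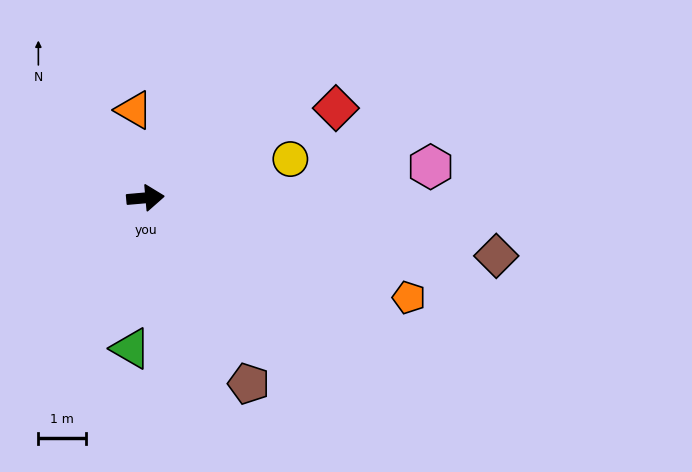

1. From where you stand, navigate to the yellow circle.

turn left 10°, forward 3.2 m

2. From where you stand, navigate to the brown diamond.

turn right 14°, forward 7.5 m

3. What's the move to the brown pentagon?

turn right 66°, forward 4.5 m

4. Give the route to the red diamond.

turn left 20°, forward 4.4 m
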